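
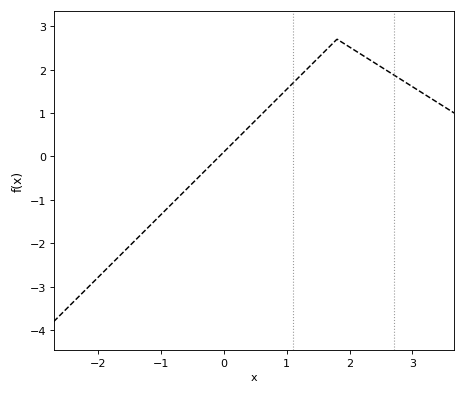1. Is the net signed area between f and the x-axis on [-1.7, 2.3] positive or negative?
positive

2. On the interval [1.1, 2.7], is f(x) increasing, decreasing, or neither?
neither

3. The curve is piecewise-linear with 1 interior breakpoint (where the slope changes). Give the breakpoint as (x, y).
(1.8, 2.7)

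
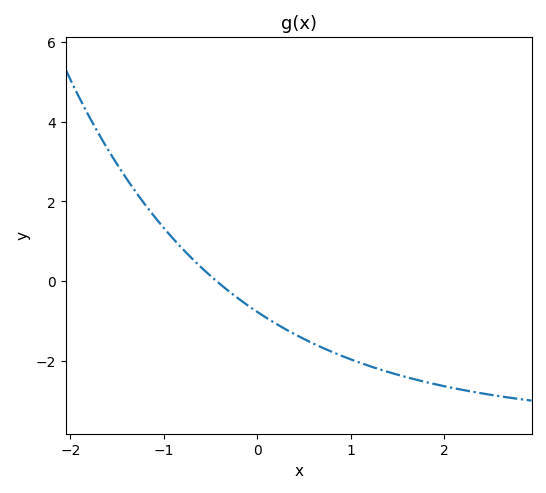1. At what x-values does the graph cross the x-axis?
-0.4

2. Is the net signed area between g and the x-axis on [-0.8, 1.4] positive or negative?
negative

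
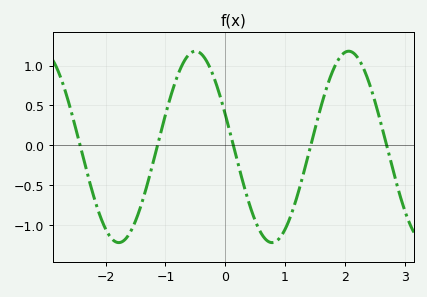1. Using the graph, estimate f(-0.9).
0.65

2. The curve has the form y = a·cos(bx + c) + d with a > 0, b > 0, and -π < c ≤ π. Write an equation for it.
y = 1.2cos(2.5x + 1.2) - 0.02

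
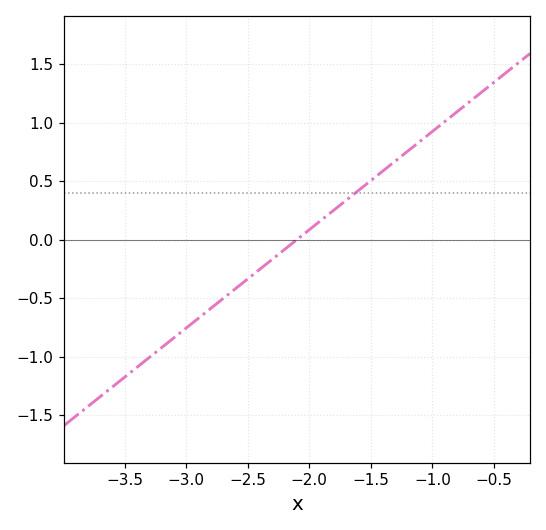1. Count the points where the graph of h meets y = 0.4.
1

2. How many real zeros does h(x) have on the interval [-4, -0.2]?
1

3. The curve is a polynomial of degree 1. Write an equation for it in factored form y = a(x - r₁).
y = 0.84(x + 2.1)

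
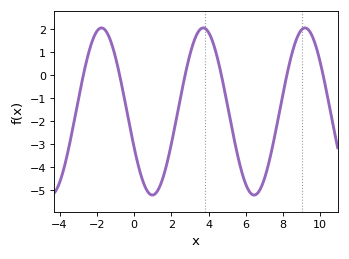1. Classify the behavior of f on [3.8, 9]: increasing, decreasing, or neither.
neither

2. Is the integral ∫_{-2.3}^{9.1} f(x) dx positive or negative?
negative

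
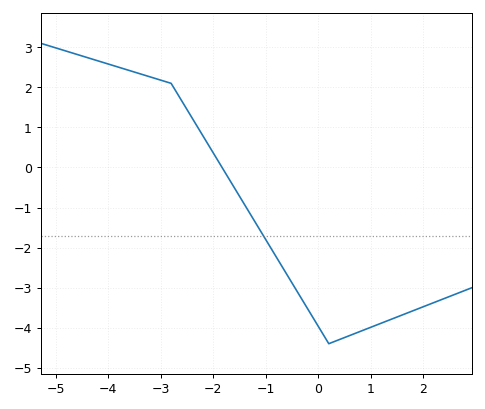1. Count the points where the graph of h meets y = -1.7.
1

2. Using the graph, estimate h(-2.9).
2.1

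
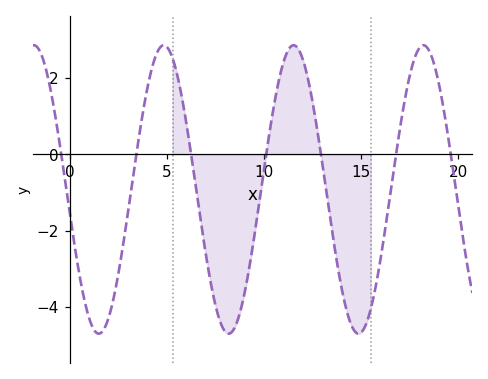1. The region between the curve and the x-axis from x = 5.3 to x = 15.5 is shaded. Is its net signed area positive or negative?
negative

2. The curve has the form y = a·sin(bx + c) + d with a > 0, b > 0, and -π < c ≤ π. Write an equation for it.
y = 3.79sin(0.94x - 3) - 0.92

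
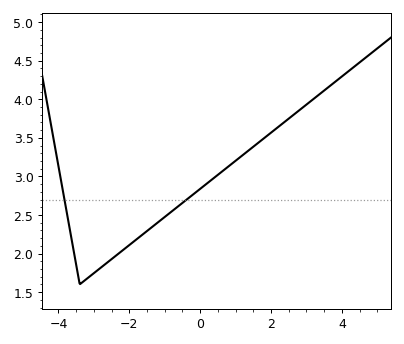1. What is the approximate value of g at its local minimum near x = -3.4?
1.6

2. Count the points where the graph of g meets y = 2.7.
2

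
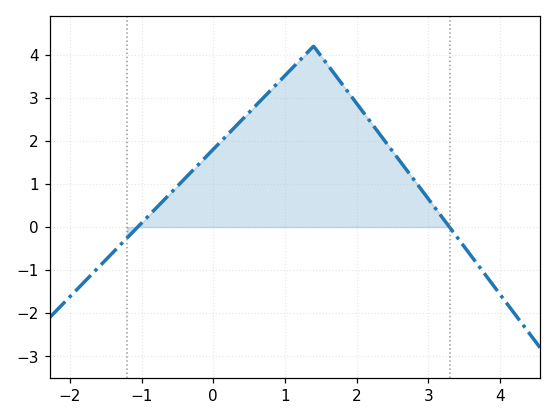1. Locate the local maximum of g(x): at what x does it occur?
1.4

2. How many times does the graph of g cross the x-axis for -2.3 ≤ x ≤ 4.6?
2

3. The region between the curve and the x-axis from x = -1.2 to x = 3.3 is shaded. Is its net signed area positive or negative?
positive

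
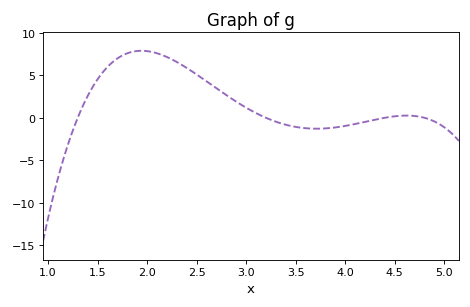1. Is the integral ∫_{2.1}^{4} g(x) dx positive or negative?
positive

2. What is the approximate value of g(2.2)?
7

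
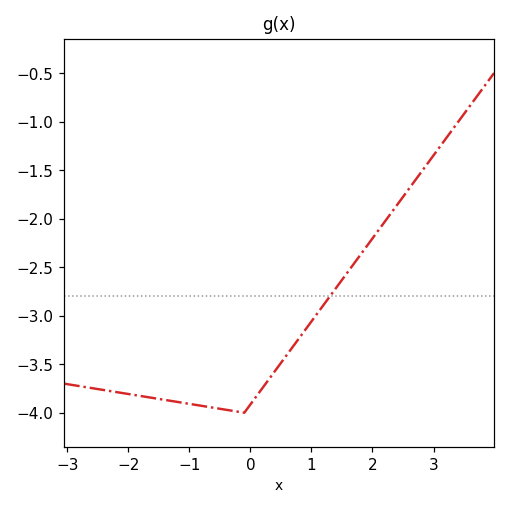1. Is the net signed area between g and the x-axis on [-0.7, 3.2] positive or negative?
negative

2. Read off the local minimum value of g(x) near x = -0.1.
-4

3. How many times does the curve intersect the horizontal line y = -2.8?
1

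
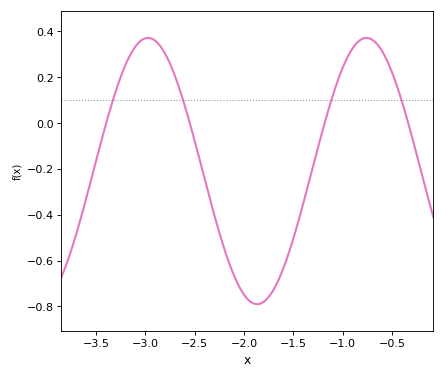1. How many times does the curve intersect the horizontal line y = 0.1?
4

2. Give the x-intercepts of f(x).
-3.4, -2.55, -1.18, -0.338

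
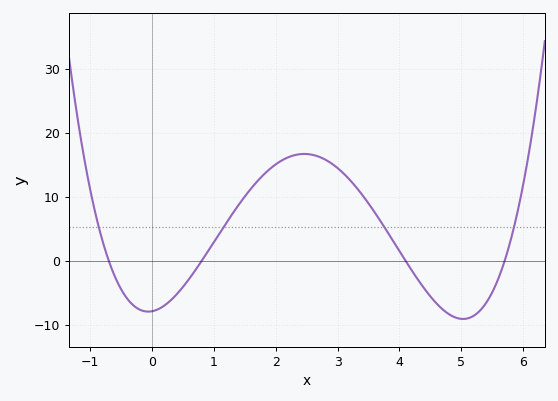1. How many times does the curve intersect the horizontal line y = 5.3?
4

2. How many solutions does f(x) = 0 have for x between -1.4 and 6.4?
4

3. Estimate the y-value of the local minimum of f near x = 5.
-9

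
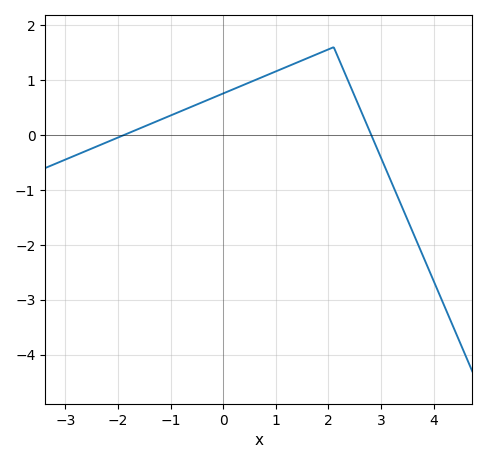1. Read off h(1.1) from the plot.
1.2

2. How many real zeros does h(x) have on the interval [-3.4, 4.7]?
2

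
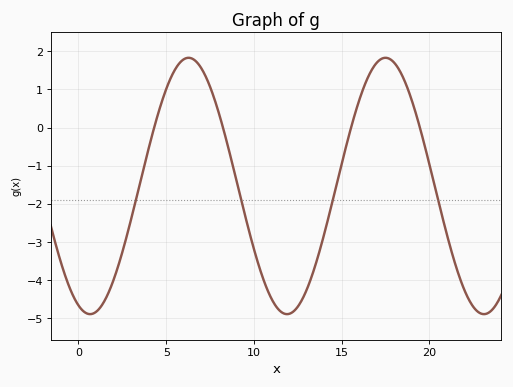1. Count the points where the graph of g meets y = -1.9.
4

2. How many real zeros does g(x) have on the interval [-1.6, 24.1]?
4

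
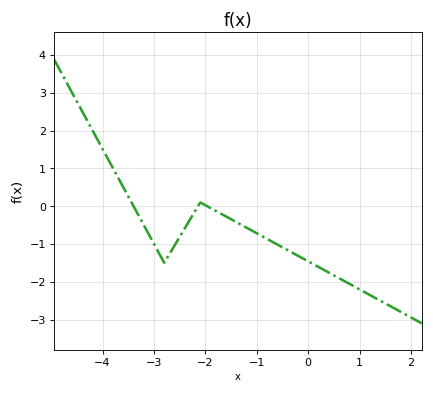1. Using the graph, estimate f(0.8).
-2.1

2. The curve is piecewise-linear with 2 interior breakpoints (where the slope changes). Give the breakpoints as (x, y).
(-2.8, -1.5); (-2.1, 0.1)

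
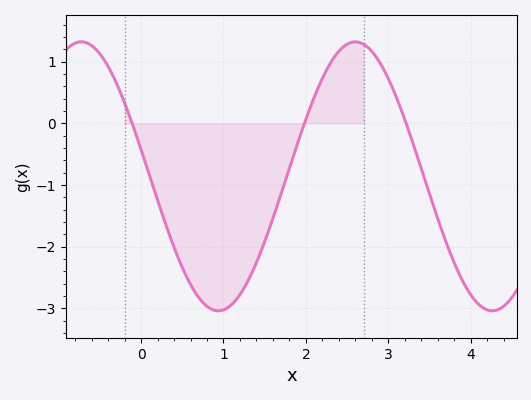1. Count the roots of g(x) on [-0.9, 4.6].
3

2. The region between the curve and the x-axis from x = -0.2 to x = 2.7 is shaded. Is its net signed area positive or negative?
negative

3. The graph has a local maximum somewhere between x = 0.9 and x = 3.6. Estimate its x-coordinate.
2.6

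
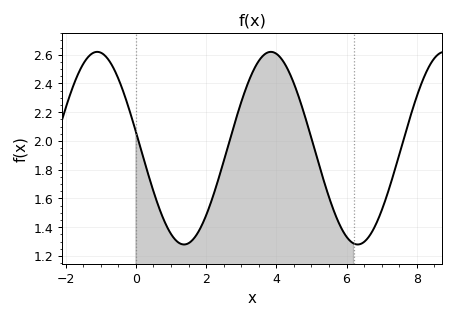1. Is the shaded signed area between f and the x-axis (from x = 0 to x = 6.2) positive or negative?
positive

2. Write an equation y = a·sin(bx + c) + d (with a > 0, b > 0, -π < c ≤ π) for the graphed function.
y = 0.67sin(1.27x + 2.97) + 1.95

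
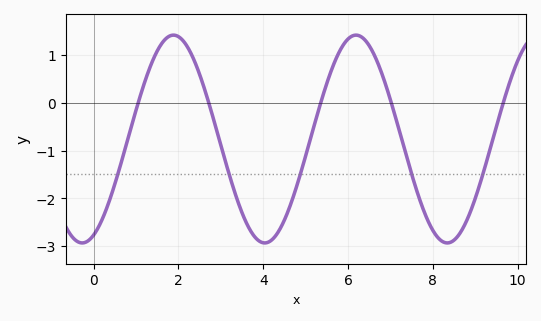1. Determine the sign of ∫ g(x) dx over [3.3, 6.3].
negative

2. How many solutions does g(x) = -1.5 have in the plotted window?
5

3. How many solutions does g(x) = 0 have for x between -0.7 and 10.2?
5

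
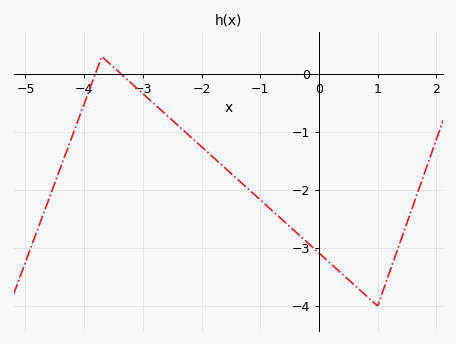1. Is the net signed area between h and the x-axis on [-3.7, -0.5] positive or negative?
negative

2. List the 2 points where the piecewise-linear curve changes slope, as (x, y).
(-3.7, 0.3); (1, -4)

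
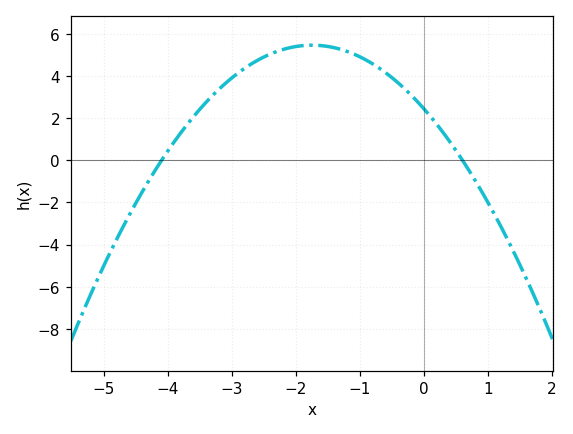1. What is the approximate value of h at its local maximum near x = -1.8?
5.47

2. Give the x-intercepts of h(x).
-4.1, 0.6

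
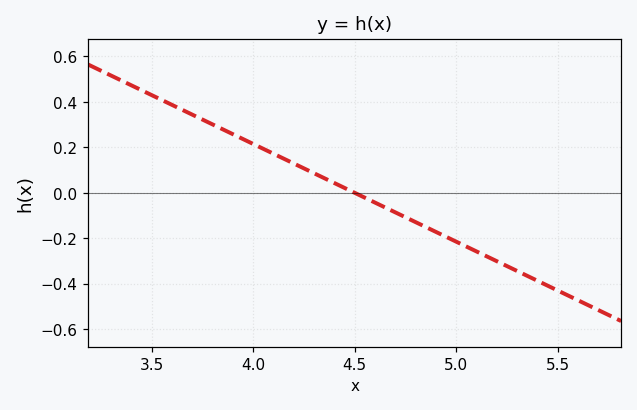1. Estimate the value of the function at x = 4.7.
-0.086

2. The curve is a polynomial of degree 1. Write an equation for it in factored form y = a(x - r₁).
y = -0.43(x - 4.5)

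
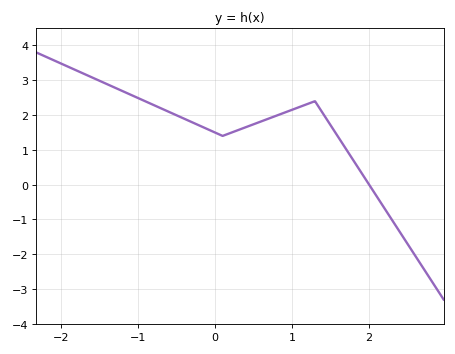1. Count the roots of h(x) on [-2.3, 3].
1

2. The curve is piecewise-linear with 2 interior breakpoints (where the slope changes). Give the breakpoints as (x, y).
(0.1, 1.4); (1.3, 2.4)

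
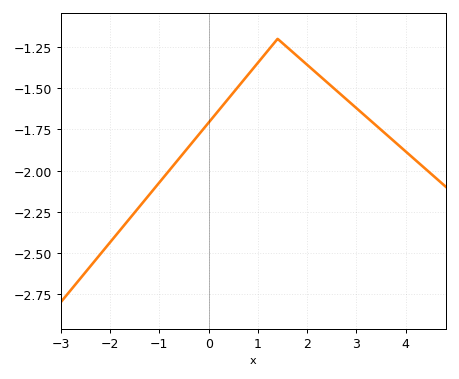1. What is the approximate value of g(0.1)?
-1.68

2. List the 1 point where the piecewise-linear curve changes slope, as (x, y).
(1.4, -1.2)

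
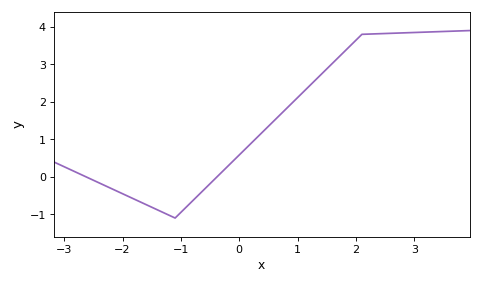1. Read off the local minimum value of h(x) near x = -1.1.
-1.1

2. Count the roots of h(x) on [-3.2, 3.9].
2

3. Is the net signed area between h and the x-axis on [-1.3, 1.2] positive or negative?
positive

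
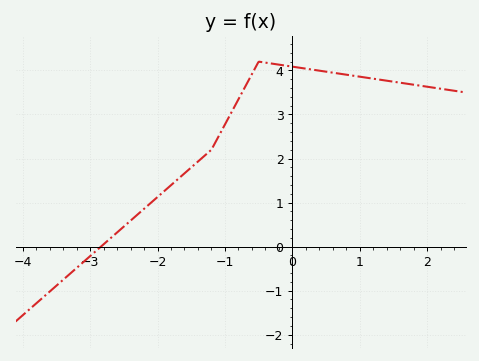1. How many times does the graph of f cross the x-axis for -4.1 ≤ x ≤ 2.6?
1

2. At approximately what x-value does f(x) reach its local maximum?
-0.5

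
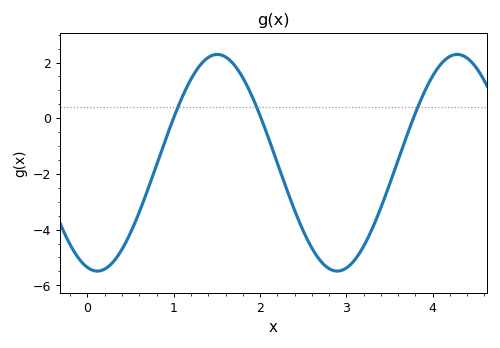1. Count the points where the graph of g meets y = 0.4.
3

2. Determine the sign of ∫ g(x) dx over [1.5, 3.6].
negative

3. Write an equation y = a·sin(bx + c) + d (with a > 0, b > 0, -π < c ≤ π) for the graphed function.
y = 3.89sin(2.3x - 1.8) - 1.6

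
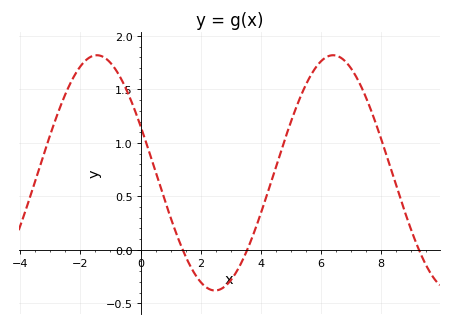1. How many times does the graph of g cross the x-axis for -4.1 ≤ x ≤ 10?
3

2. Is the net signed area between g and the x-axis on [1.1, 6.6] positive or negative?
positive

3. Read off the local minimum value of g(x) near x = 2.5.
-0.38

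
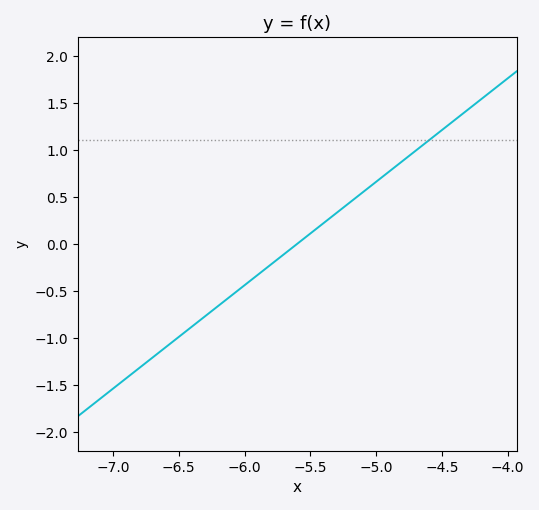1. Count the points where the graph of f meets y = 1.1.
1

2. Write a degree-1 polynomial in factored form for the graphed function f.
y = 1.1(x + 5.6)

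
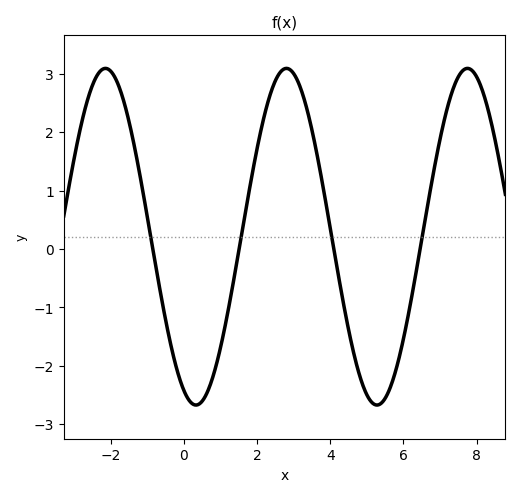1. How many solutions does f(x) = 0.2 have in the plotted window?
4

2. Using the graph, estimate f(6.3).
-0.6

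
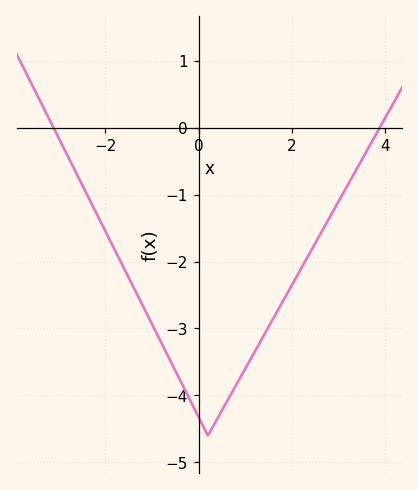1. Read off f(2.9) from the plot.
-1.23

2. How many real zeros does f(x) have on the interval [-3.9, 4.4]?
2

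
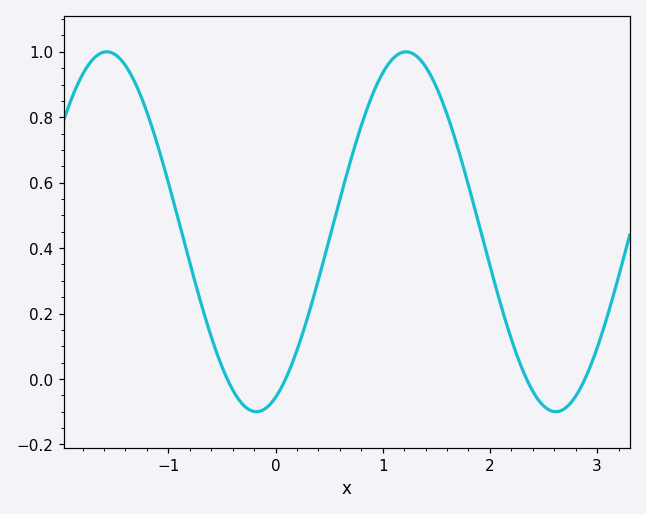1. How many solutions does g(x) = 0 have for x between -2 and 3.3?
4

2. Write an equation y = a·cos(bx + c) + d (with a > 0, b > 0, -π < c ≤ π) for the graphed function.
y = 0.55cos(2.2x - 2.7) + 0.45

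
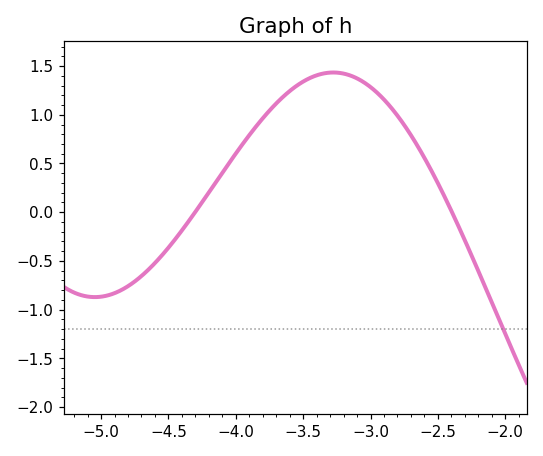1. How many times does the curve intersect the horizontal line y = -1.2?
1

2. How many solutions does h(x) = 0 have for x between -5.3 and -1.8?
2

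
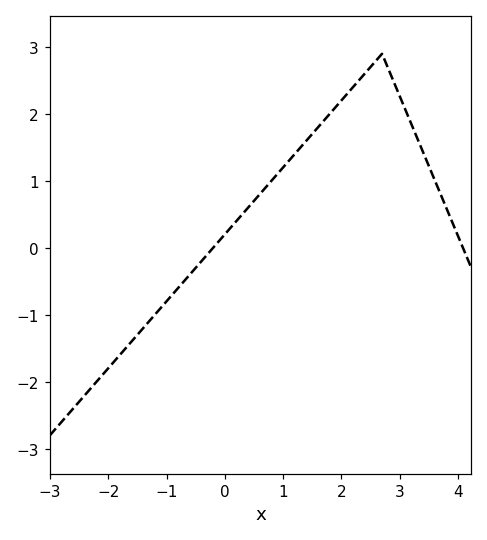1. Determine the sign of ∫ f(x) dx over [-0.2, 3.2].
positive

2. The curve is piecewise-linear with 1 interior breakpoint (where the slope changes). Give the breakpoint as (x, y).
(2.7, 2.9)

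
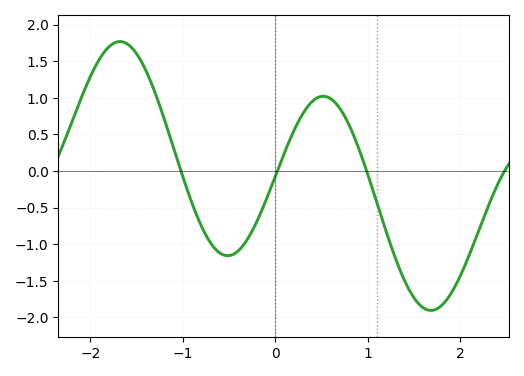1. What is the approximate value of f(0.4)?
0.952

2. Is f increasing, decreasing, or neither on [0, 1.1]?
neither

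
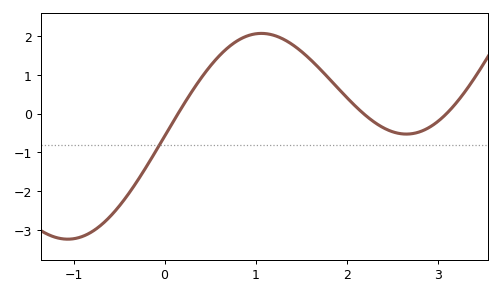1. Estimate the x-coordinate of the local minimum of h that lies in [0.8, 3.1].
2.7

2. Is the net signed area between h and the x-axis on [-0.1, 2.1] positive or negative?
positive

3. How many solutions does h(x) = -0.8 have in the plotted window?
1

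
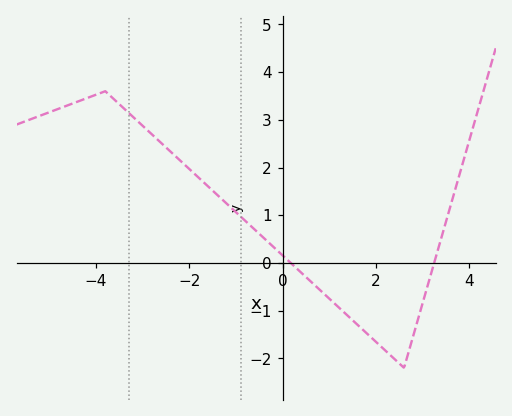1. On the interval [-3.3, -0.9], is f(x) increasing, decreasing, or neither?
decreasing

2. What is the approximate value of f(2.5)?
-2.1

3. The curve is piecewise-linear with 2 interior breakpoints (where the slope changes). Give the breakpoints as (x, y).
(-3.8, 3.6); (2.6, -2.2)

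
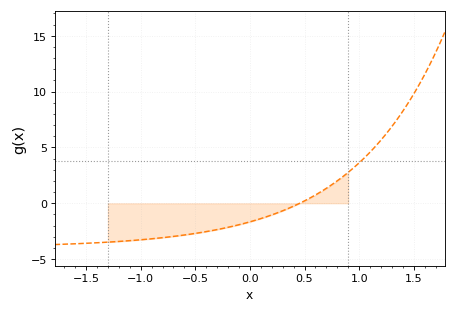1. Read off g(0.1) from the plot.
-1.5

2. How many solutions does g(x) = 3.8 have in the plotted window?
1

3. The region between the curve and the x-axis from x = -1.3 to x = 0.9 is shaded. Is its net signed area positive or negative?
negative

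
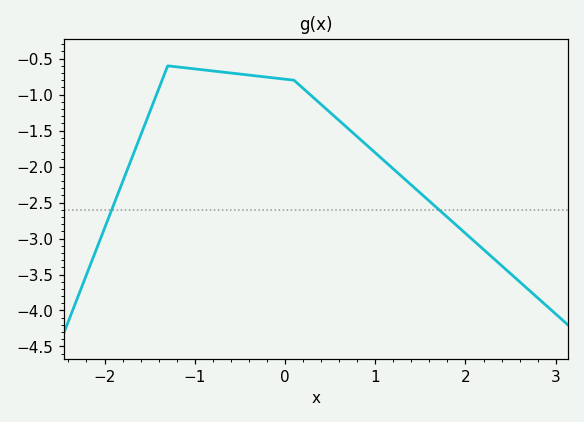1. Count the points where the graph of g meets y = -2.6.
2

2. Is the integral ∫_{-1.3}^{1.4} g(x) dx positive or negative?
negative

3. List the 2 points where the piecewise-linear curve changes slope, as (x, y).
(-1.3, -0.6); (0.1, -0.8)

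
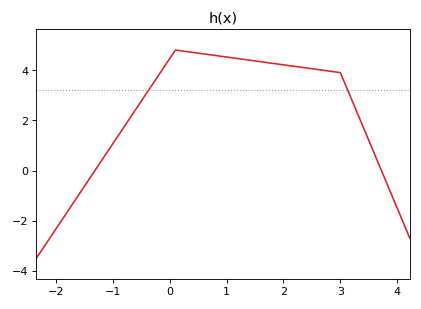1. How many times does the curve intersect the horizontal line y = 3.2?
2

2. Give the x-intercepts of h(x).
-1.3, 3.7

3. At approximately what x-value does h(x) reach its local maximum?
0.1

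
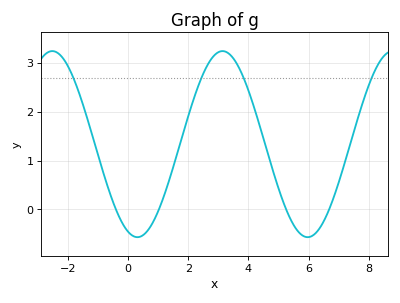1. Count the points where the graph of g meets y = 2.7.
4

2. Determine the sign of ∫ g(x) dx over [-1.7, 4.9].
positive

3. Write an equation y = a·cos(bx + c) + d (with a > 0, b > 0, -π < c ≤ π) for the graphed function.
y = 1.91cos(1.1x + 2.8) + 1.34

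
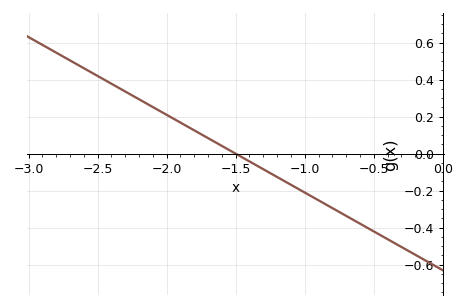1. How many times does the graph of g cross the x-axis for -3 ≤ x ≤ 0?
1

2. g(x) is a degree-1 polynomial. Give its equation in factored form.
y = -0.42(x + 1.5)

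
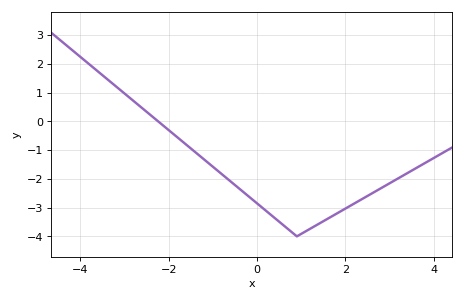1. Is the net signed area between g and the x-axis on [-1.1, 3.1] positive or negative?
negative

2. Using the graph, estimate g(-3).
0.972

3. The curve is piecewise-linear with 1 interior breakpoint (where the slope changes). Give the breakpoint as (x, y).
(0.9, -4)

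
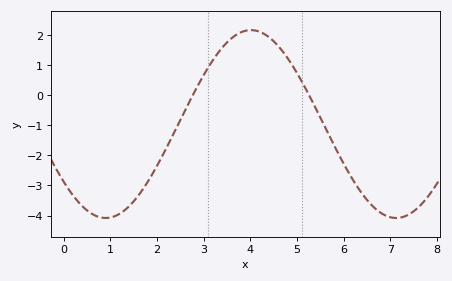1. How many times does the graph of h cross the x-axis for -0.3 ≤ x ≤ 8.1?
2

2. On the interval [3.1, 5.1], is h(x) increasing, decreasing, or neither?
neither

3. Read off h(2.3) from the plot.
-1.5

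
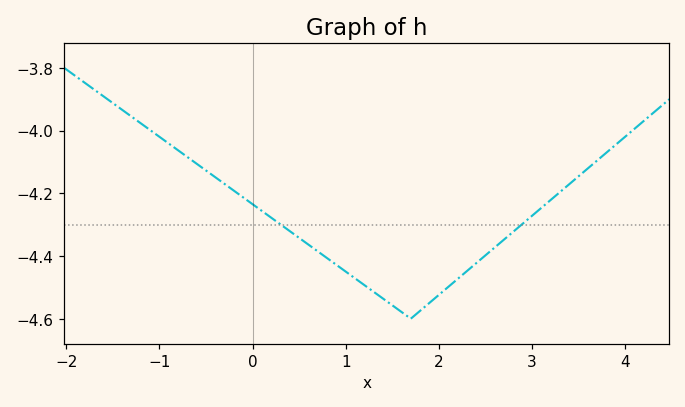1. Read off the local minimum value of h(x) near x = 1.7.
-4.6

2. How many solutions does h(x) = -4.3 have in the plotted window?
2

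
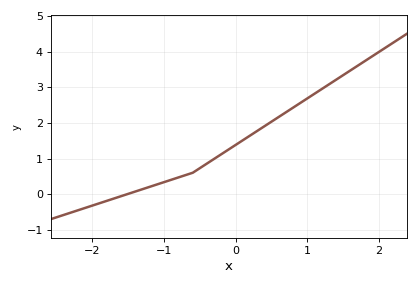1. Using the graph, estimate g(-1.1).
0.3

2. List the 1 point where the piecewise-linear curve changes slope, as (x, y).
(-0.6, 0.6)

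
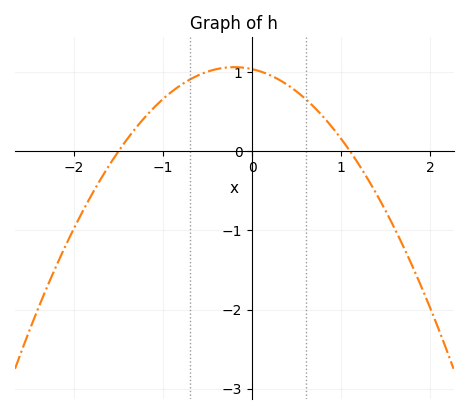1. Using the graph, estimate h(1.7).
-1.2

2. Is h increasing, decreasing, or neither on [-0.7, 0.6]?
neither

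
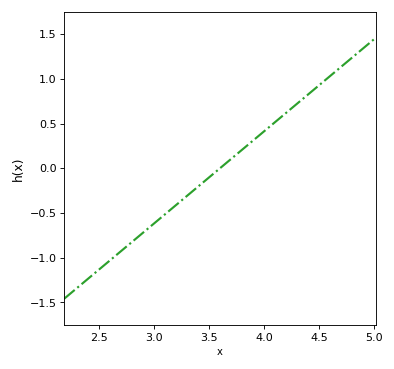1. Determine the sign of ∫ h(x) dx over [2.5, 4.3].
negative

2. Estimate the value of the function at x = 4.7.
1.13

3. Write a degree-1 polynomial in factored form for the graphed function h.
y = 1.03(x - 3.6)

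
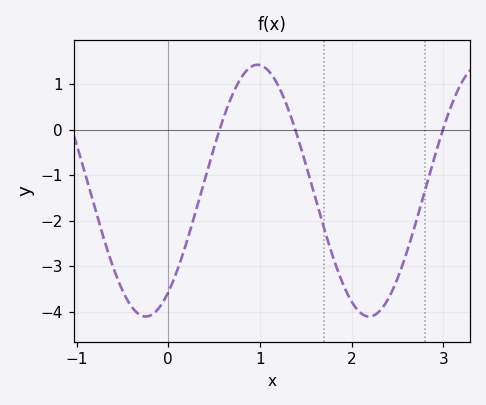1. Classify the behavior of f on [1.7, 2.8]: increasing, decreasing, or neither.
neither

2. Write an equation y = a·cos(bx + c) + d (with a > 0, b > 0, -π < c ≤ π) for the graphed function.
y = 2.77cos(2.58x - 2.51) - 1.34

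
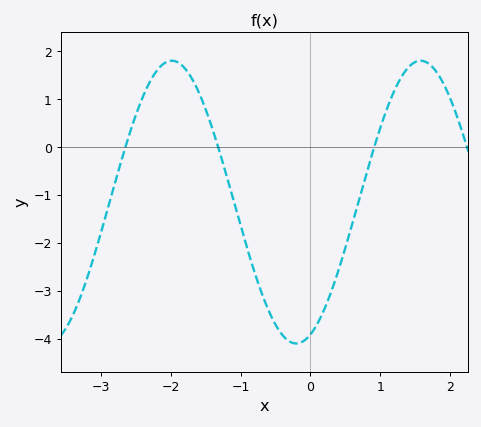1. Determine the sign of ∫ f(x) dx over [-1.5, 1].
negative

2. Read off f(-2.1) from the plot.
1.74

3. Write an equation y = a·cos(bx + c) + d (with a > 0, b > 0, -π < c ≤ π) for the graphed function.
y = 2.95cos(1.76x - 2.78) - 1.15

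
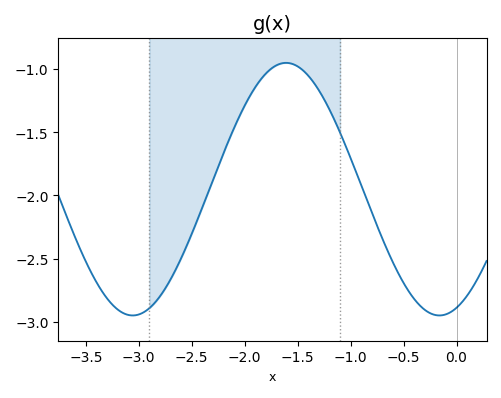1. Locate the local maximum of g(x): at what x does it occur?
-1.6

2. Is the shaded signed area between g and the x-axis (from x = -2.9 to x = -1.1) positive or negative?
negative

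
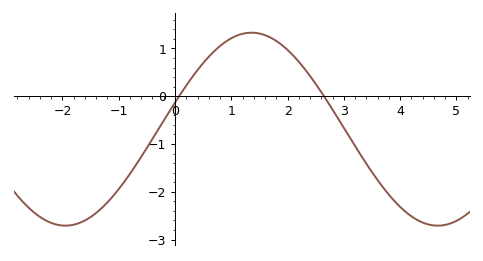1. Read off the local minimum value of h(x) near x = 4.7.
-2.7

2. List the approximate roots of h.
0, 2.6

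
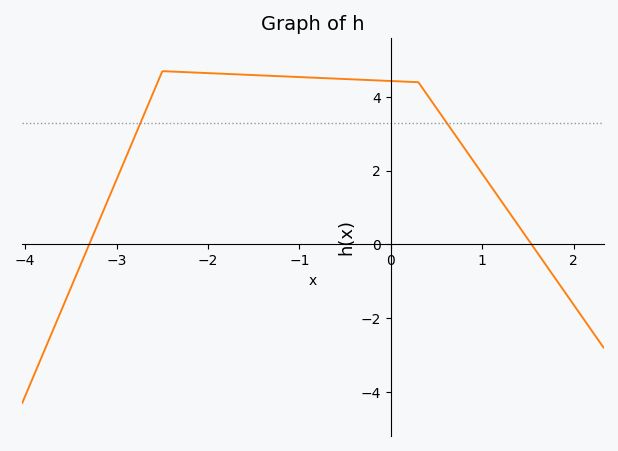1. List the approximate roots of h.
-3.3, 1.5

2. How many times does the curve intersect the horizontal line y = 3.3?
2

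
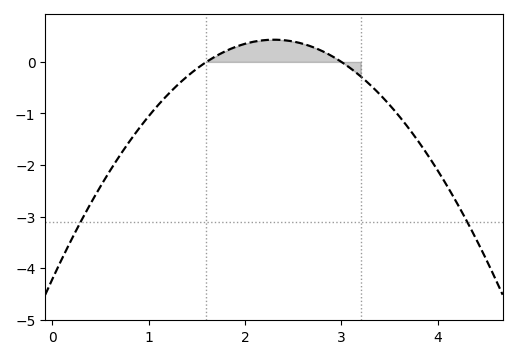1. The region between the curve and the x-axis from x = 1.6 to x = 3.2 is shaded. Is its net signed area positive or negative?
positive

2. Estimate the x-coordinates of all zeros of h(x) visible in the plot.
1.6, 3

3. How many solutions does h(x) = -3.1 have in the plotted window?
2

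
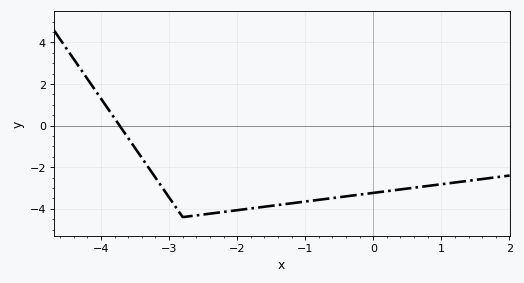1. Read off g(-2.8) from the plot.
-4.4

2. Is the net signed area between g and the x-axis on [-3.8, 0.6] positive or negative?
negative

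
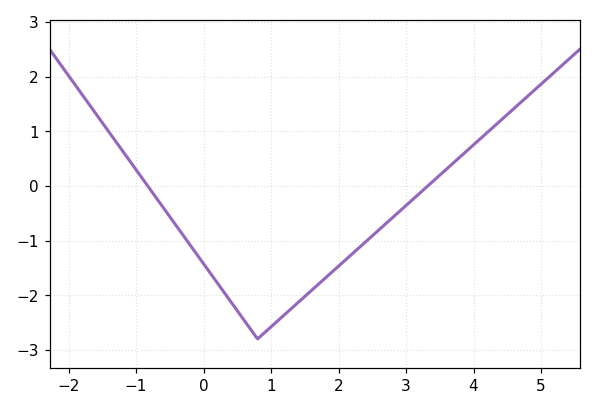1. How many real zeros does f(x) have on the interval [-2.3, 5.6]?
2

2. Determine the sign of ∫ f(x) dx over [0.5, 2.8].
negative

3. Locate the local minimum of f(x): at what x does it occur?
0.8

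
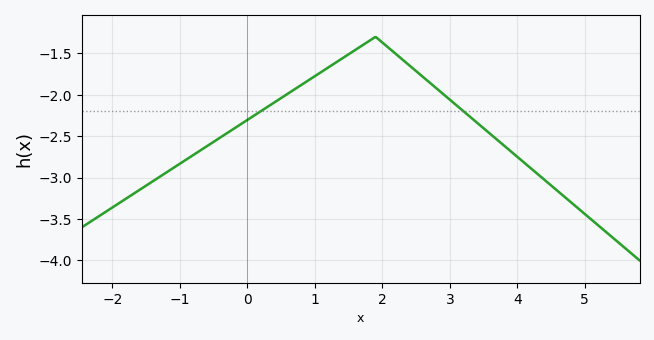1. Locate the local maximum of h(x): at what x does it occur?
1.8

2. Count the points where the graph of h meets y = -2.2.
2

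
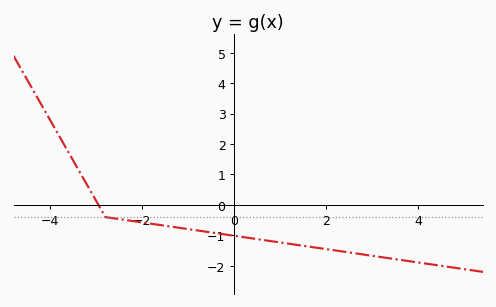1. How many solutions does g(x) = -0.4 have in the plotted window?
1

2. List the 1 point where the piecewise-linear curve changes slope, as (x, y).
(-2.8, -0.4)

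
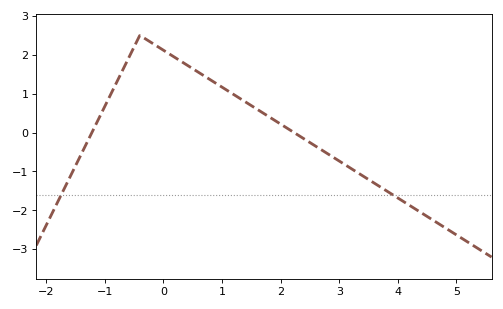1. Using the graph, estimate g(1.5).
0.7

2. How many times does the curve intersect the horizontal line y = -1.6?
2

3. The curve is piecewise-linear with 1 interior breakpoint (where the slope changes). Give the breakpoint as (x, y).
(-0.4, 2.5)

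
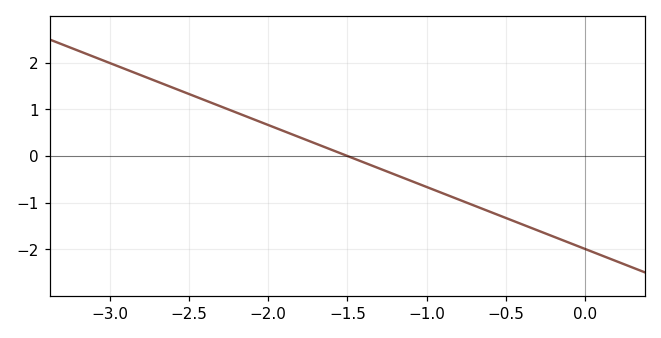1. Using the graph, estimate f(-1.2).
-0.4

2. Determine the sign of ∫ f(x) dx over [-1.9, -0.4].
negative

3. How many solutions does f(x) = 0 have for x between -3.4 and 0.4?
1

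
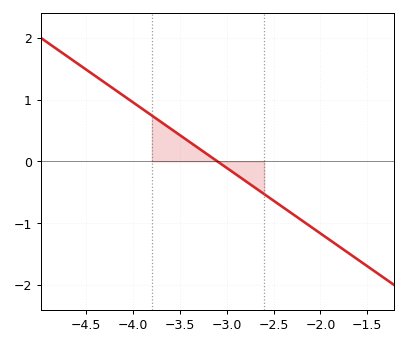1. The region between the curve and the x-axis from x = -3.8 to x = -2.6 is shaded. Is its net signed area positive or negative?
positive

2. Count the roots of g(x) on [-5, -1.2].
1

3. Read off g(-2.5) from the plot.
-0.636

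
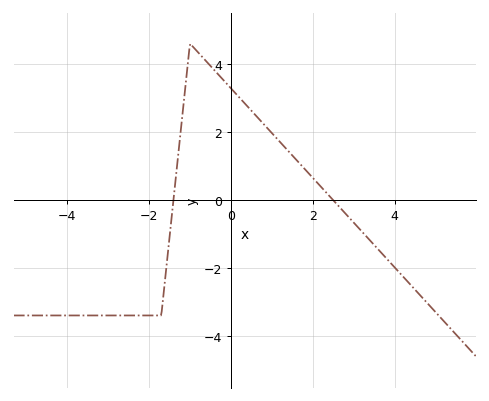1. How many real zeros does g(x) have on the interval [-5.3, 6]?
2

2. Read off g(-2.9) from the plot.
-3.4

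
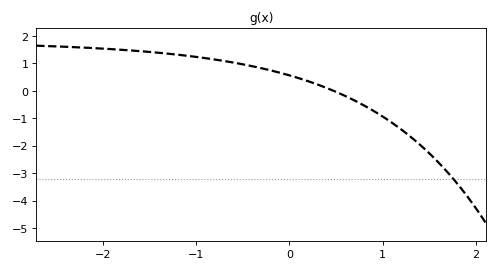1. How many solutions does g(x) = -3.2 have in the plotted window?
1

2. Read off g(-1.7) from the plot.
1.5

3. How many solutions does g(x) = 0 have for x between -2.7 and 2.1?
1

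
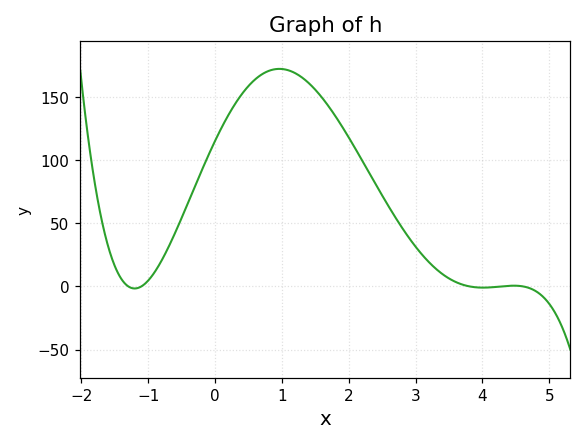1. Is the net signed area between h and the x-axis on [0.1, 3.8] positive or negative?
positive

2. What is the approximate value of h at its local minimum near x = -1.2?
-1.71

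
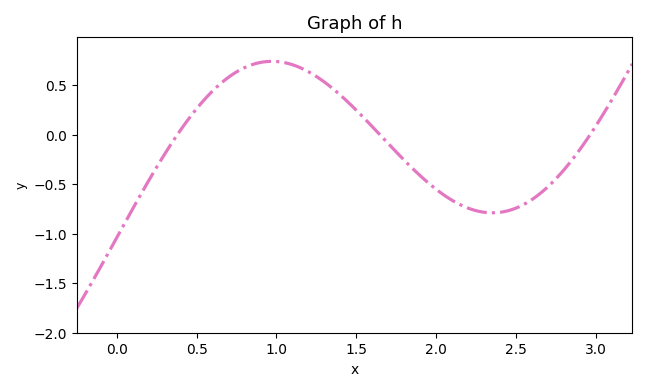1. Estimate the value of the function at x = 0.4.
0.05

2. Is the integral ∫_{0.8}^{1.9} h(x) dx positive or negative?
positive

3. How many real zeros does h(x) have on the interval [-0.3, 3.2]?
3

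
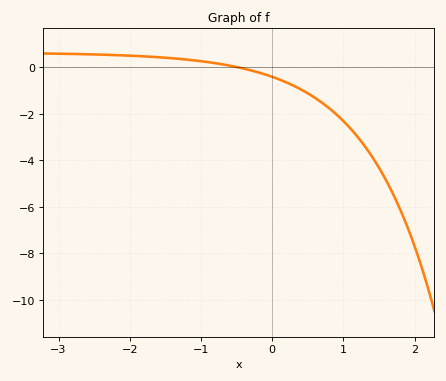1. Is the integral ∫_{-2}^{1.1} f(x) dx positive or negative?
negative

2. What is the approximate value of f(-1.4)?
0.4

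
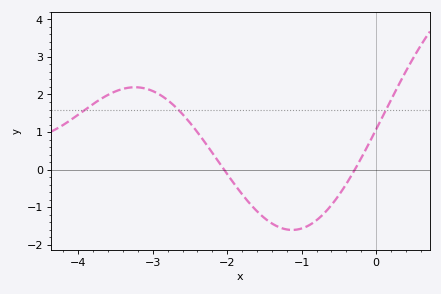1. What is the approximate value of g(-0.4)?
-0.4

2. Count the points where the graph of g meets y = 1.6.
3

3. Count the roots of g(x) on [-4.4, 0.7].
2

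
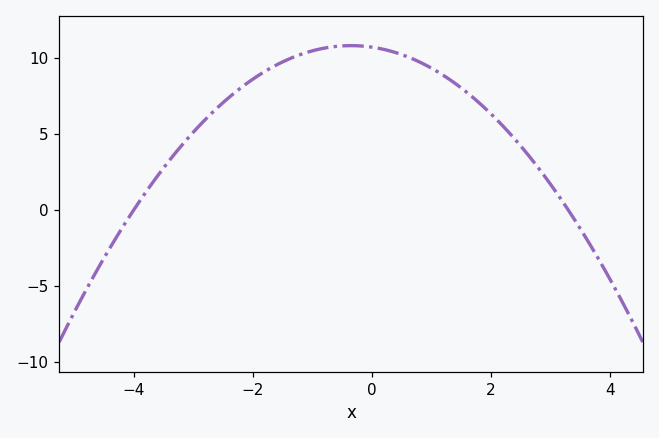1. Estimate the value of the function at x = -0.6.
10.7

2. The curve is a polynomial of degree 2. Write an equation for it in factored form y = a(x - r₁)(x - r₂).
y = -0.81(x + 4)(x - 3.3)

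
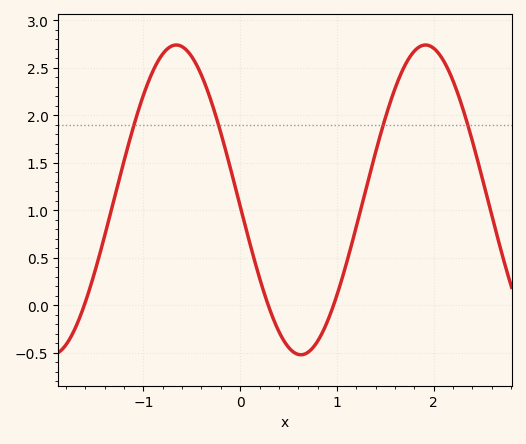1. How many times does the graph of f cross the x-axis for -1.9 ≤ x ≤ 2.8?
3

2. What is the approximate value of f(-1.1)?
1.9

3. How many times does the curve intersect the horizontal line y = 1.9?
4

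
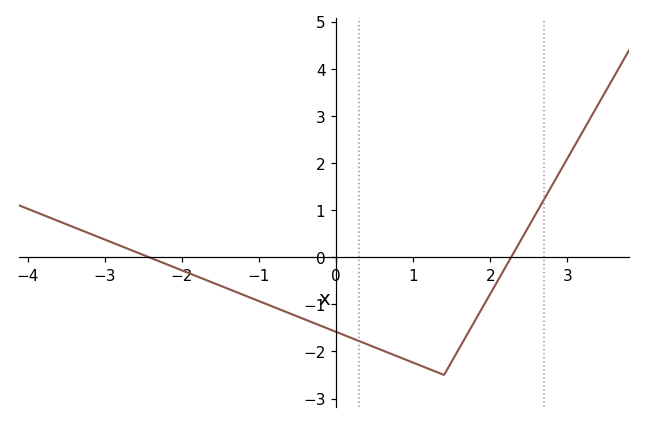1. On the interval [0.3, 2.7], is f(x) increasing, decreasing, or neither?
neither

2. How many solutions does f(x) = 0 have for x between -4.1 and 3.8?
2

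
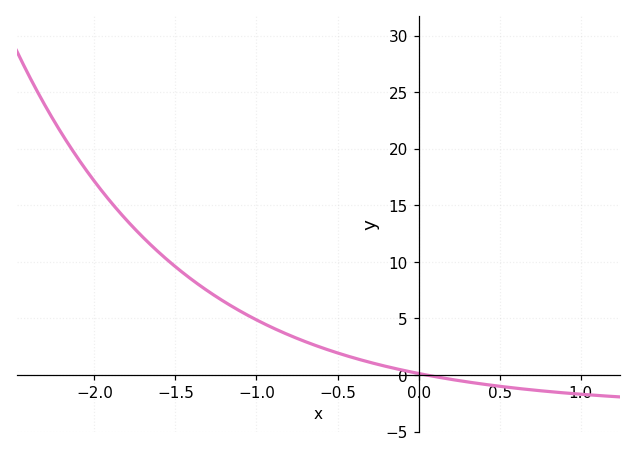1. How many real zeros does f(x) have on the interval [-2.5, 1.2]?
1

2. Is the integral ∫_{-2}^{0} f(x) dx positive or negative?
positive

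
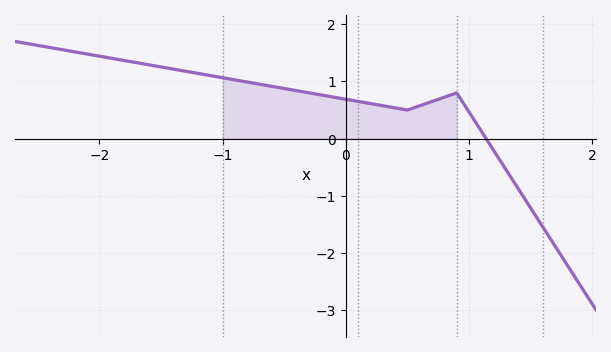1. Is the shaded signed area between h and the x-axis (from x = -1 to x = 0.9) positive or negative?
positive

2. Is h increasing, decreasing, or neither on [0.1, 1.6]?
neither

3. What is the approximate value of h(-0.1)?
0.726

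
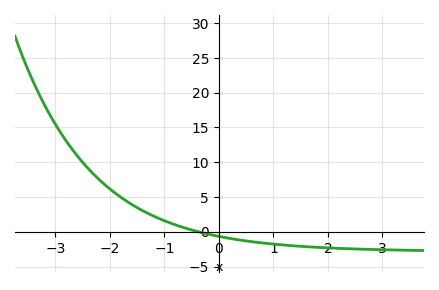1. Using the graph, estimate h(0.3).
-1.09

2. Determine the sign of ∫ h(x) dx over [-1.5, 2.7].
negative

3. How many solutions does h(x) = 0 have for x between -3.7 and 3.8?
1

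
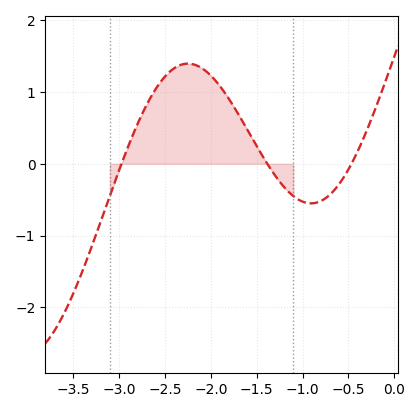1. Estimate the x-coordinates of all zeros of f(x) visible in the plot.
-2.97, -1.38, -0.467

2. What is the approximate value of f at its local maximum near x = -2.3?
1.4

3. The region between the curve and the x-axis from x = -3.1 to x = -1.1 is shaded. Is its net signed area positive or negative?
positive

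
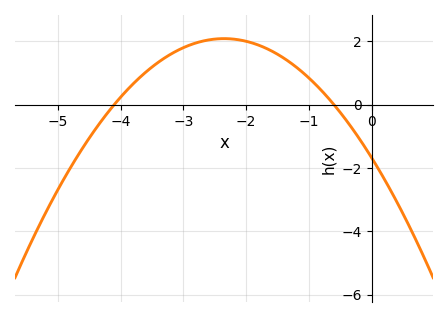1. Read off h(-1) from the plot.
0.843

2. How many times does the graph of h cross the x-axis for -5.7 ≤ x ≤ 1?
2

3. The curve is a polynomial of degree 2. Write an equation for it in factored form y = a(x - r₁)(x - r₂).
y = -0.68(x + 4.1)(x + 0.6)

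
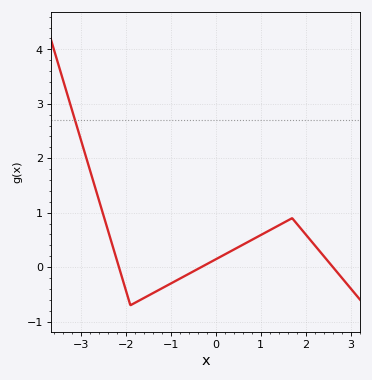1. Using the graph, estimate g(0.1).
0.2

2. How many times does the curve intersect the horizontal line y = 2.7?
1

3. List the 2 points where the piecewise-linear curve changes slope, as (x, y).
(-1.9, -0.7); (1.7, 0.9)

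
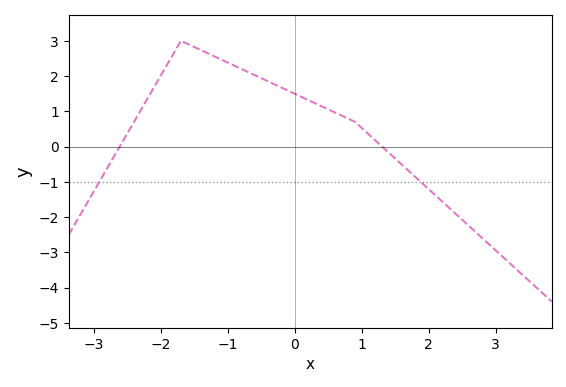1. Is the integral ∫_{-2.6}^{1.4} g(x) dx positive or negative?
positive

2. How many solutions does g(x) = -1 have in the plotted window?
2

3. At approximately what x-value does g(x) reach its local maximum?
-1.7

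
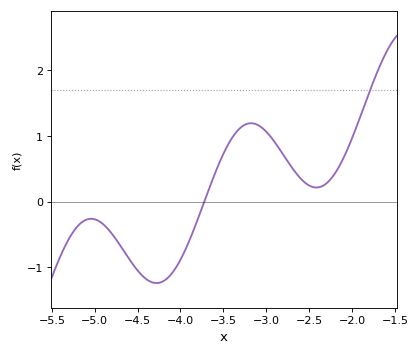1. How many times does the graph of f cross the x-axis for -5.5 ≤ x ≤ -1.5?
1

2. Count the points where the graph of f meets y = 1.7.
1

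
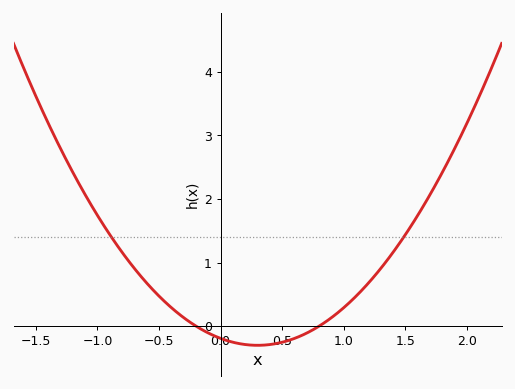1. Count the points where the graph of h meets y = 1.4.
2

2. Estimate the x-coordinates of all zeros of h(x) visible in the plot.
-0.2, 0.8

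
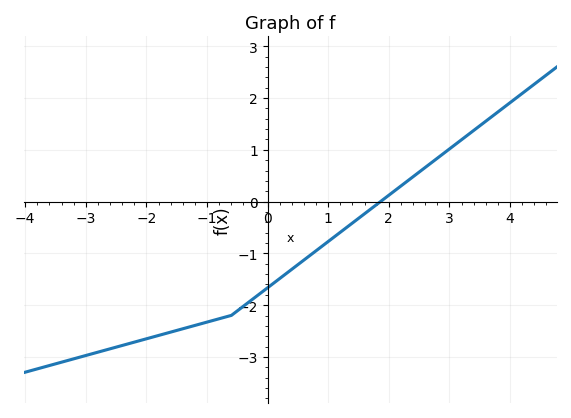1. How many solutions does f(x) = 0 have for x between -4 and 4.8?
1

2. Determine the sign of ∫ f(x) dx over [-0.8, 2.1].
negative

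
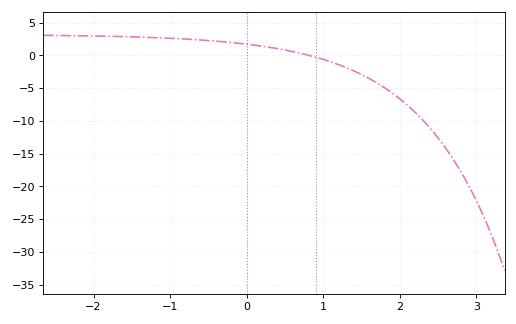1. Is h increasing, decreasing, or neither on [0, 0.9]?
decreasing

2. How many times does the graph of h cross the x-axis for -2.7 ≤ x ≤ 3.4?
1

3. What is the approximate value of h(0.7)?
0.5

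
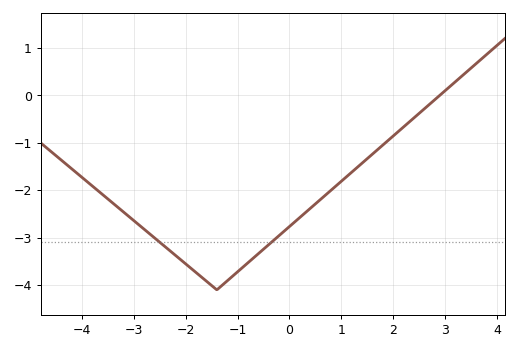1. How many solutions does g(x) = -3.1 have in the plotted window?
2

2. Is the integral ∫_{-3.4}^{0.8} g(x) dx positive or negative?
negative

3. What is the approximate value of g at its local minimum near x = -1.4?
-4.1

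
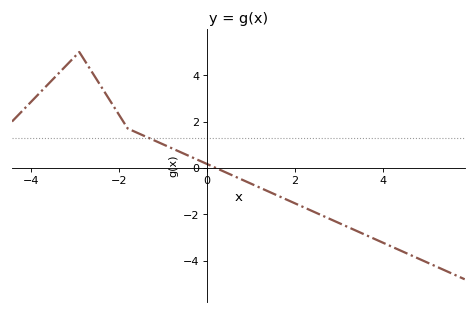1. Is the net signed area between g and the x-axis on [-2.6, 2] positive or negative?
positive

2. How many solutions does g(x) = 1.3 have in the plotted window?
1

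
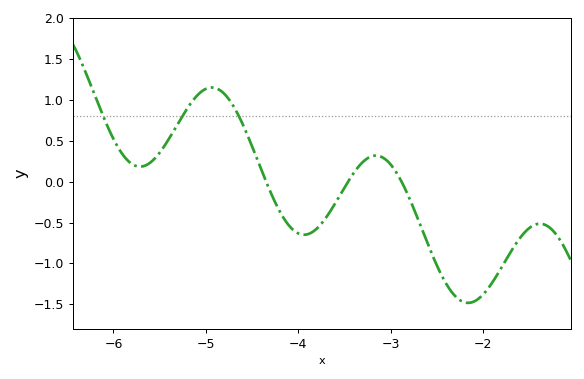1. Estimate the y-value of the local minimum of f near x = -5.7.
0.2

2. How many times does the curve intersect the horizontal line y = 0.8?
3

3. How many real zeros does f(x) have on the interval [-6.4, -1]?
3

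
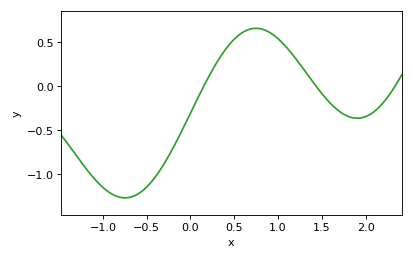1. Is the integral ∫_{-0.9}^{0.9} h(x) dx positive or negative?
negative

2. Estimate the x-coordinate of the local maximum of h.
0.747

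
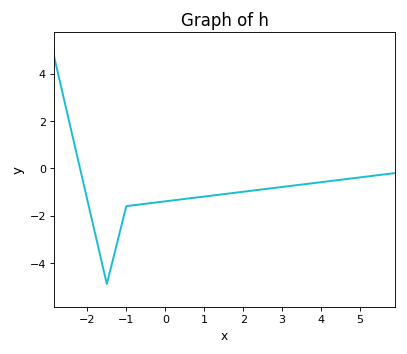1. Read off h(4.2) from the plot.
-0.6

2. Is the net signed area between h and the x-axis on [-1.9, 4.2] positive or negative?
negative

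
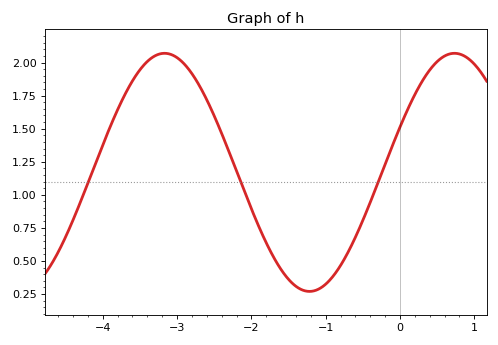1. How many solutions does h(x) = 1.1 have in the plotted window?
3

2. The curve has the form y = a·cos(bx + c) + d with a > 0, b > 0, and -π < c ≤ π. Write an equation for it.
y = 0.9cos(1.6x - 1.2) + 1.17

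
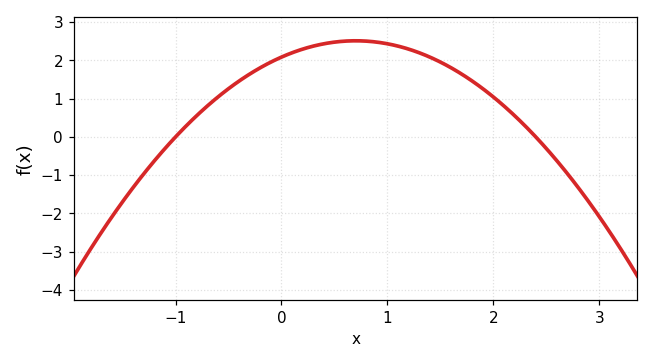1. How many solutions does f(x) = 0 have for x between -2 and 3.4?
2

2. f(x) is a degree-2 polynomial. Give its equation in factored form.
y = -0.87(x + 1)(x - 2.4)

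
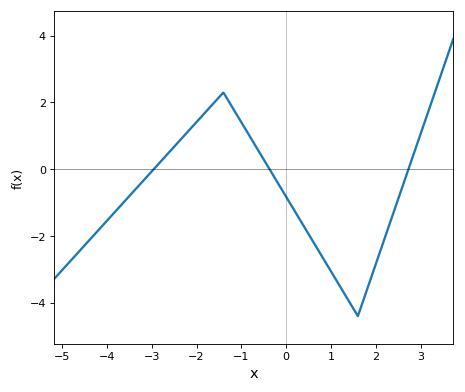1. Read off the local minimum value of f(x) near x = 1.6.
-4.4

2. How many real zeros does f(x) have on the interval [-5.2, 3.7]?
3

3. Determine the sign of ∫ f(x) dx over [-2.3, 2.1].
negative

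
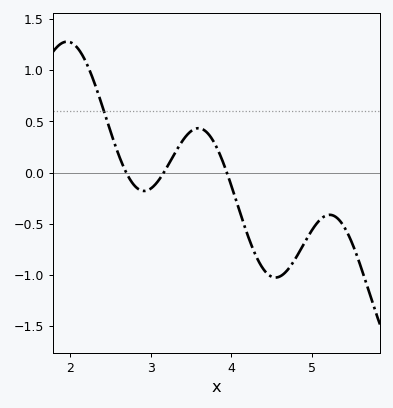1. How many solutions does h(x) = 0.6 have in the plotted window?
1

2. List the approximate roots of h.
2.7, 3.16, 3.94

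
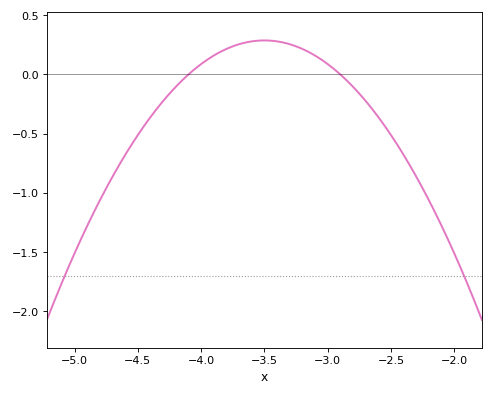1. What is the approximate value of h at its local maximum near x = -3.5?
0.3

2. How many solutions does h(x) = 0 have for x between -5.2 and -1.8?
2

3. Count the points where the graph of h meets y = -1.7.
2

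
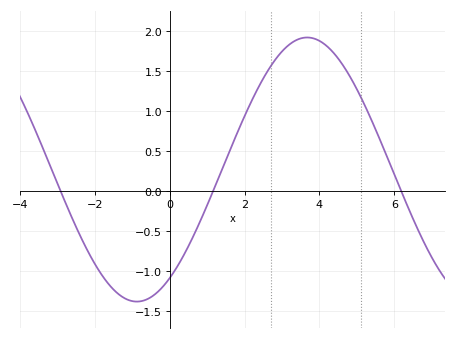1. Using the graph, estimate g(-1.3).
-1.31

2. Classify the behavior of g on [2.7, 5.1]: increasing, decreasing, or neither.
neither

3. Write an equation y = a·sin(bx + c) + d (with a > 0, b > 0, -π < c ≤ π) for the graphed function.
y = 1.65sin(0.69x - 0.962) + 0.27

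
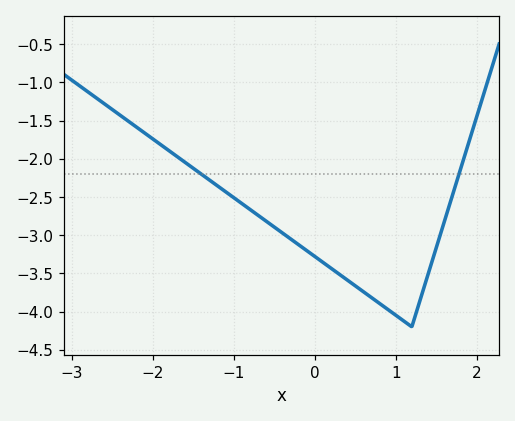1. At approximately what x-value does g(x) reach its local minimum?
1.2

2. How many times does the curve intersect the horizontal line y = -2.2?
2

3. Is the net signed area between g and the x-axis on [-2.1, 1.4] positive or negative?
negative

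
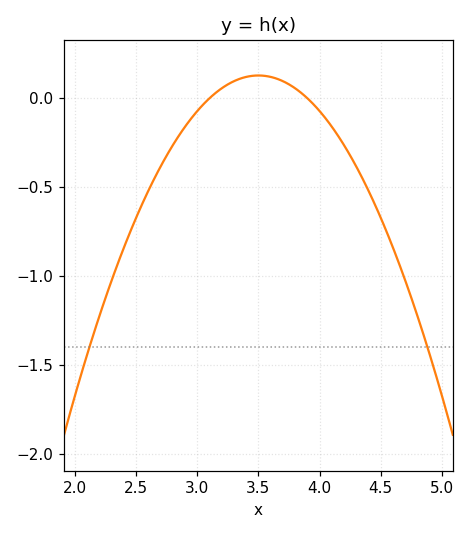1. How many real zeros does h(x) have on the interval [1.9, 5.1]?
2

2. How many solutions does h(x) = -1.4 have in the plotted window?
2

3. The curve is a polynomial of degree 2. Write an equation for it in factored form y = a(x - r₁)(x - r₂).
y = -0.8(x - 3.1)(x - 3.9)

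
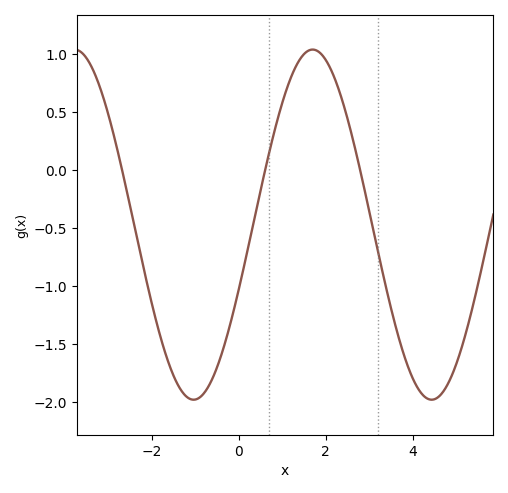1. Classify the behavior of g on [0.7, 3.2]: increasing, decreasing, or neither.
neither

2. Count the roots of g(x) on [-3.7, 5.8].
3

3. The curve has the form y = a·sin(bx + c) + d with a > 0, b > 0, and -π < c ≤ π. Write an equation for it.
y = 1.51sin(1.1x - 0.38) - 0.47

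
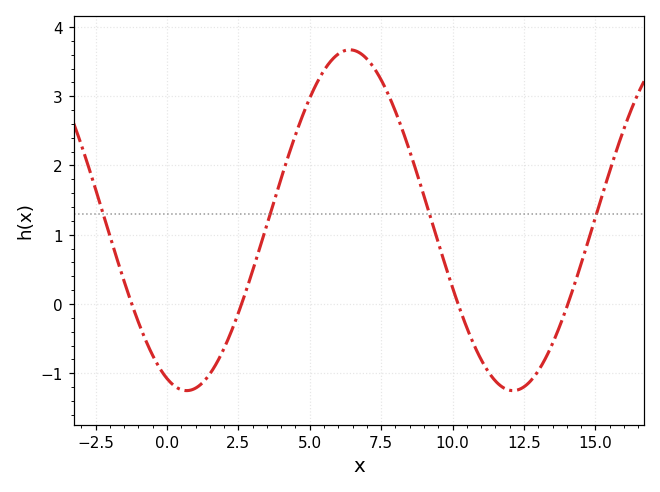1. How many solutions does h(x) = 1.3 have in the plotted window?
4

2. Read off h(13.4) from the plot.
-0.7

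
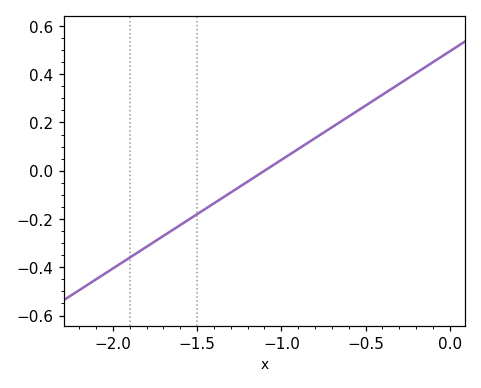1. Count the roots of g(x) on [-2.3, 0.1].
1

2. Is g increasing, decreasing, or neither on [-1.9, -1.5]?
increasing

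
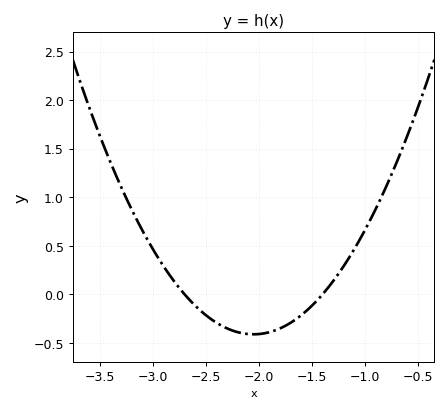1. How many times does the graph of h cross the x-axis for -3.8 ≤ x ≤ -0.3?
2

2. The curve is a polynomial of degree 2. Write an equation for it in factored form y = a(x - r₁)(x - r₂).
y = 0.97(x + 2.7)(x + 1.4)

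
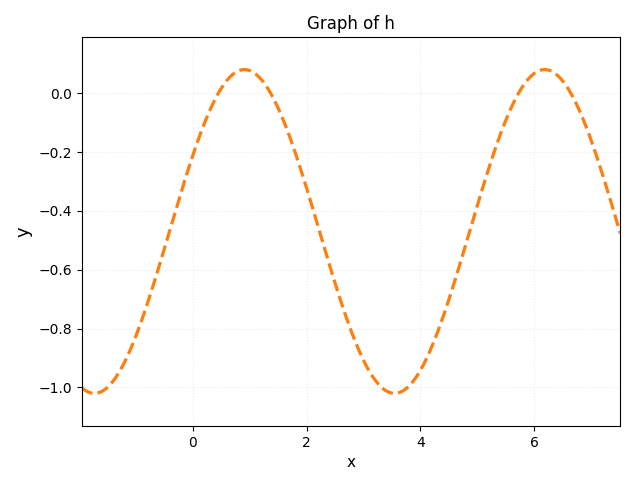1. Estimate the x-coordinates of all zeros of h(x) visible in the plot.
0.4, 1.4, 5.8, 6.6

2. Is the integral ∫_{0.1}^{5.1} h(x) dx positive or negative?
negative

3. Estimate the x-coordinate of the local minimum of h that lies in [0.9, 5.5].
3.6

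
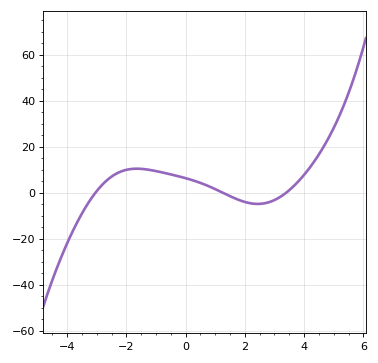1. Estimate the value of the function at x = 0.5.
4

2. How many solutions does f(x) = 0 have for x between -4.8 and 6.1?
3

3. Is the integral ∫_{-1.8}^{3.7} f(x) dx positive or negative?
positive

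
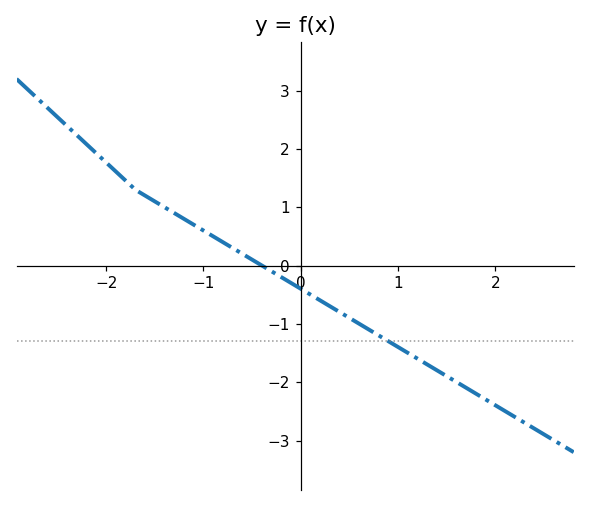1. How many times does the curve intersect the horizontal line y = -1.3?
1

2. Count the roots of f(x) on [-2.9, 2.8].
1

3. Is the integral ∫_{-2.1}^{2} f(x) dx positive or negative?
negative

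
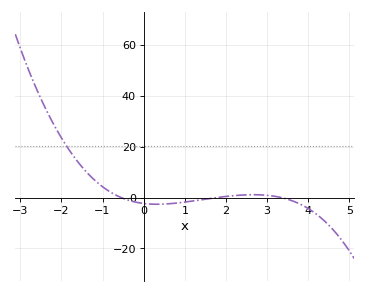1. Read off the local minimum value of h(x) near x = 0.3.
-2.63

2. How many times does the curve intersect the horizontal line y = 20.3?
1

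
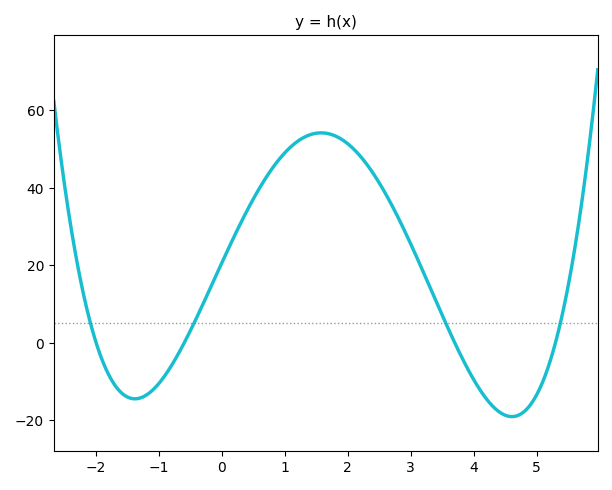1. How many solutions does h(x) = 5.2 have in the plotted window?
4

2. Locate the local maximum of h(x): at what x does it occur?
1.6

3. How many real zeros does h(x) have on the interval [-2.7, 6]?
4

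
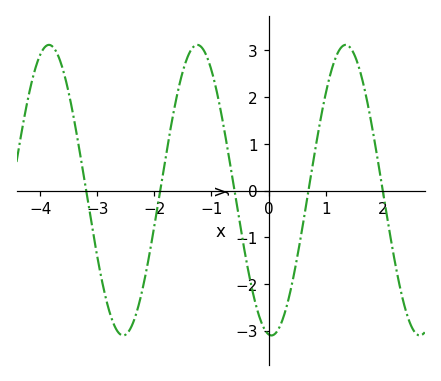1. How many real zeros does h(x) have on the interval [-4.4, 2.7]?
5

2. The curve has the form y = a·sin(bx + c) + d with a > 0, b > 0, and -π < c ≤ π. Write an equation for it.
y = 3.11sin(2.4x - 1.7) + 0.01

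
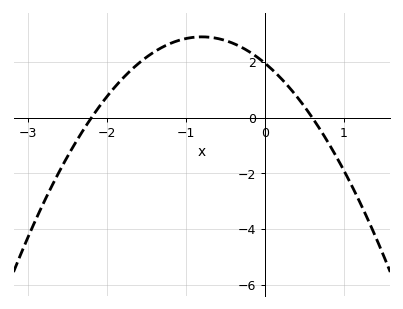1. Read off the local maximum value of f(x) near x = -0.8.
3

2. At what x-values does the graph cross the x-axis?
-2.2, 0.6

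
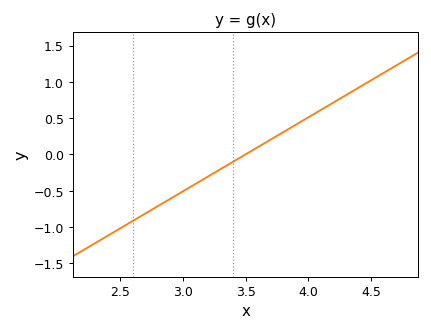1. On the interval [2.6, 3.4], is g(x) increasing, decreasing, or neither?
increasing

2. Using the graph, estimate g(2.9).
-0.612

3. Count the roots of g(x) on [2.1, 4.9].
1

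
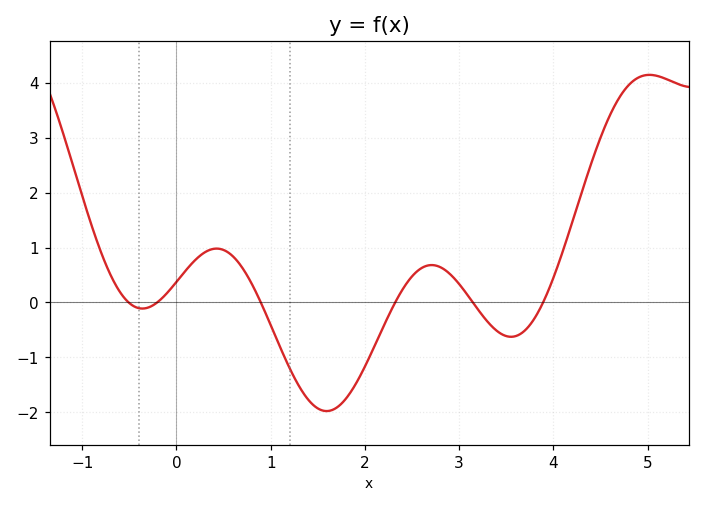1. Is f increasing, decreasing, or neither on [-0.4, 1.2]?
neither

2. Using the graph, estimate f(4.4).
2.53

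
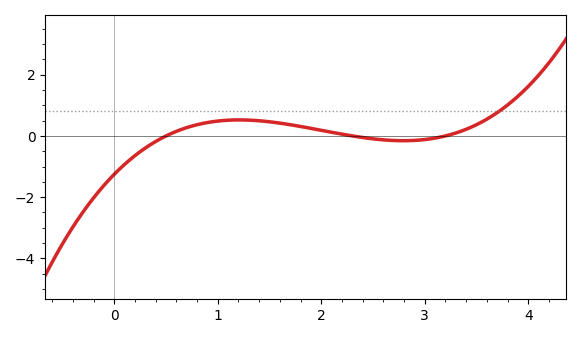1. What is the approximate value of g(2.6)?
-0.129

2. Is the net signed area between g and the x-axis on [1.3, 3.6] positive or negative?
positive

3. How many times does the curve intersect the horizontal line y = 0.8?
1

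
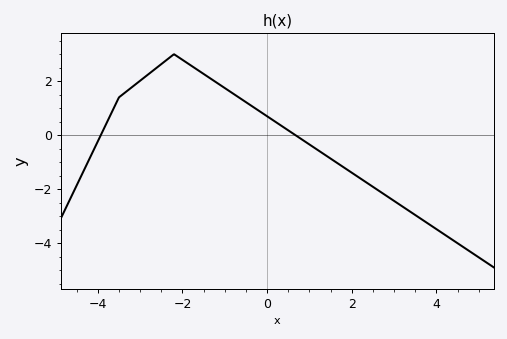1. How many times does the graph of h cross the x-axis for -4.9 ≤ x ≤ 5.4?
2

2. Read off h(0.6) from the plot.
0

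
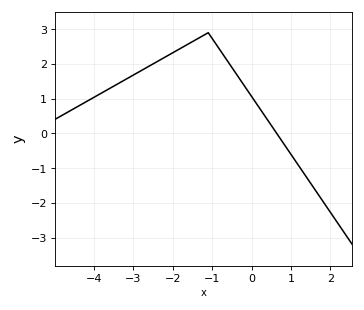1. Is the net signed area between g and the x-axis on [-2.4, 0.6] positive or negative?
positive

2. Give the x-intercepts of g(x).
0.639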